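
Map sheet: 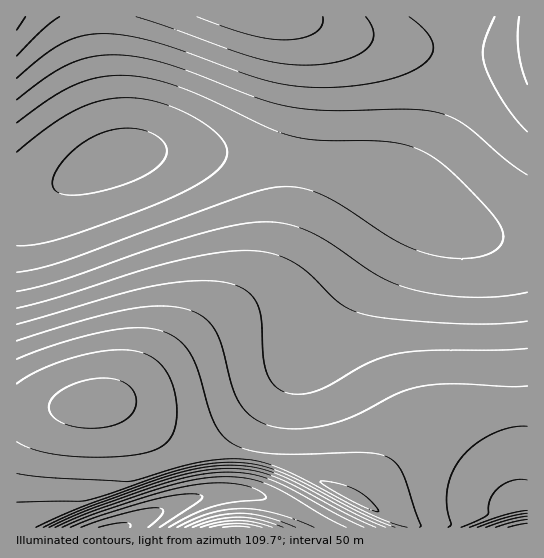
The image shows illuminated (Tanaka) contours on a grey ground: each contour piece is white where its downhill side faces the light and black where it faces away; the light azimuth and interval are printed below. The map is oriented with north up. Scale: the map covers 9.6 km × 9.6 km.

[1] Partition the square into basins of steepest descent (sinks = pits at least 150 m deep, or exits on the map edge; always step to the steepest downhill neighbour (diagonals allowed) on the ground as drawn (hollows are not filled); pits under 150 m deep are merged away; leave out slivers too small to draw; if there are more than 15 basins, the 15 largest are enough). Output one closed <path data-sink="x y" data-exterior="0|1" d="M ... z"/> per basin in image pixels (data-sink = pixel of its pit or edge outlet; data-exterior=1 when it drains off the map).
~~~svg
<path data-sink="94 403" data-exterior="0" d="M190 151l-37 0-34 5-24 9-54 30-25 6 0 326 109 1 26-13 42-16 24-6 33 0 37 12 42 23 198 0 1-289-34-2-29-8-36-18-35-24-44-16-77-14z"/><path data-sink="265 17" data-exterior="1" d="M527 16l-510 0-1 183 6 1 19-5 54-30 35-12 23-2 80 2 69 8 67 15 25 11 35 24 36 18 29 8 33 2z"/><path data-sink="238 527" data-exterior="1" d="M250 493l-33 0-24 6-23 8-45 20 203 0-41-22z"/>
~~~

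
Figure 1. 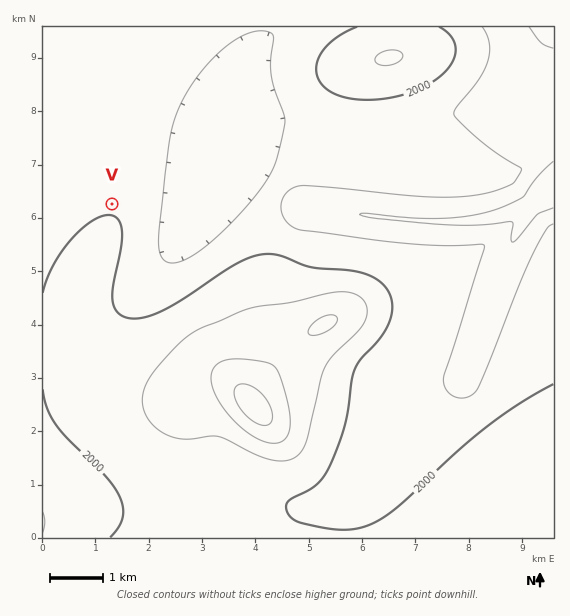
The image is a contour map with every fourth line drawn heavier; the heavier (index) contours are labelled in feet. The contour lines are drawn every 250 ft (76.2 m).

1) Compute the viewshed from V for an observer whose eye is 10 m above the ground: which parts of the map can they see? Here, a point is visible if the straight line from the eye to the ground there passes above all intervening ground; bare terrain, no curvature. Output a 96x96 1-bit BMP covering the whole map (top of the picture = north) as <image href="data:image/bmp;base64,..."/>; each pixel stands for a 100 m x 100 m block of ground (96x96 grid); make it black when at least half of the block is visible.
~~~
<image width="96" height="96" href="data:image/bmp;base64,Qk2+BAAAAAAAAD4AAAAoAAAAYAAAAGAAAAABAAEAAAAAAIAEAAATCwAAEwsAAAIAAAAAAAAA////AAAAAAAAAAAAAAAAAAAAAAAAAAAAAAAAAAAAAAAAAAAAAAAAAAAAAAAAAAAAAAAAAAAAAAAAAAAAAAAAAAAAAAAAAAAAAAAAAAAAAAAAAAAAAAAAAAAAAAAAAAAAAAAAAAAAAAAAAAAAAAAAAAAAAAAAAAAAAAAAAAAAAAAAAAAAAAAAAAAAAAAAAAAAAAAAAAAAAAAAAAAAAAAAAAAAAAAAAAAAAAAAAAAAAAAAAAAAAAAAAAAAAAAAAAAAAAAAAAAAAAAAAAAAAAAAAAAAAAAAAAAAAAAAAAAAAAAAAAAAAAAAAAAAAAAAAAAAAAAAAAAAAAAAAAAAAAAAAAAAAAAAAAAAAAAAAAAAAAAAAAAAAAAAAAAAAAAAAAAAAAAAAAAAAAAAAAAAAAAAAAAAAAAAAAAAAAAAAAAAAAAAAAAAHwAAAAAAAAAAAcAAf4AAAAAAAAAAA/wA/4AAAAAAAAAAAf8B/4AAAAAAAAAAAf/H/4AAAAAAAAAAAf///4AAAAAAAAAAAf///4AAAAAAAAAAAP///8AAAAAAAAAAAP///+AAAAAAAAAAAP////AAAAAAAAAAAH////wAAAAAAAAAAD////8AAAAAAAAAAD/////AAAAAAAAAAB/////gAAAAAAAAAA/////4AAAAAAAAAAf////8AAAAAAAAAAP////+AAAAAAEAAAH/////AAAAAAcAAAH/////gAAAAA8AAAD/////wAAAAB8AAAB/////4AAAAD8AAAA/////4AAAAB8AAAAf////8AAAAB8AAAAf////8AAAAB8AAAAP//gP8AABAA8AAAAH//gAAAAPAA8AAAAH//gAAAB/gA8AAAAD//gAAAP/gA8AAAAD//wAAAAHwA8AYAAB//4AAAAAAA8A+AAA//wAAAAAAAcA/AAA//gAAAAAAAeA/gAA//AAAAAAAAfh/gAAf/AAAAAAAAP//wAAf/AAAAAAAAH//wAAP/AAAAAAAAD//4AAP/AAAAAAAAD//4AAP/AAAA/8AAD//8AAP/gAA//+AAD//8AAP/gB////gAD//+AAP///////AAD//+AAP//////8AAD///AAP//////4AAD///gAP//////wAAD///4AP//////AAAD///8Af/////+AAAD////A//////+AAAD///////////8AAAD///////////4AAAD///////////wAAAD///////////gAAAD///////////gAAAD///////////wAAAD///////////wAAAD///////////wAAAD///////////wAAAD///////////wAAAD///////////wAAAD///////////gAAAD///////////gAAAD///////////AAAAD//////////+AAAAD//////////8AAAAD//////////4AAAAD//////////gAAAAD/////////+AAAAAD/////////wAAAAAD/////////AAAAAAD////////8AAAAAAD////////wAAAAAAA="/>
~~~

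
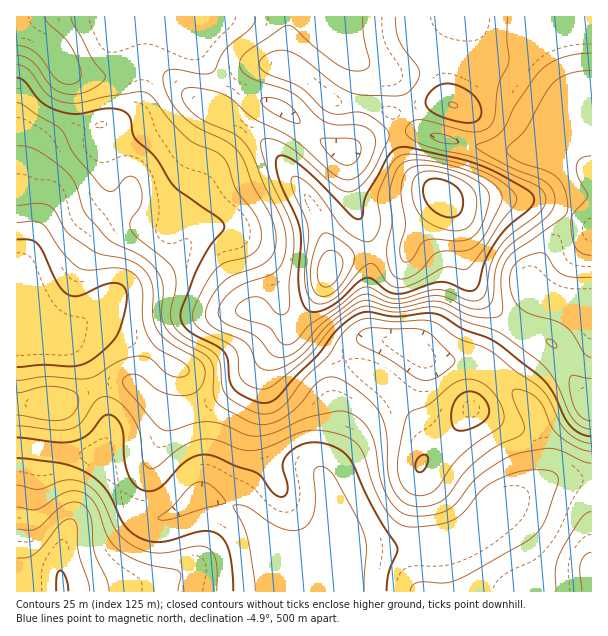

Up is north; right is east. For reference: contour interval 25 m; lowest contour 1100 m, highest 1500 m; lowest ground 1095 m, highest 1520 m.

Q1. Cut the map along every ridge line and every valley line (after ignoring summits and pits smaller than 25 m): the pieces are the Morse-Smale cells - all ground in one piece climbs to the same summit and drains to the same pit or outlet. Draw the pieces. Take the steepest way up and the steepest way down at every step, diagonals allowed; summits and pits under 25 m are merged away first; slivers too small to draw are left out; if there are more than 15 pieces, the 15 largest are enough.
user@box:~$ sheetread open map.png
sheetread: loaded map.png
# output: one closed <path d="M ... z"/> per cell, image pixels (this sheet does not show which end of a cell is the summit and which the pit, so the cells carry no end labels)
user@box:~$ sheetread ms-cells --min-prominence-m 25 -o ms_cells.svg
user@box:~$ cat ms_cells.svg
<path d="M218 110l-2 12-12 27-5 28-18 30-11 15-9 1-14-5-13-8-18-18-8-18-4-24-10-10-5-12-23 8-13 8-10 9-12 33 3 32-2 15-16 48 2 28 24 21 33 16 11 14 12 26 15-4 16 0 6 3 18 18 12 7 29-1 30-13 18-14 54-56-12-14-8-28-10-18-8-12-21-19-15-7-13 0-12 4-13 14 0-12-3-6 0-10 3-9 30-45 16-18 14-20z"/><path d="M537 16l-339 0-6 22 13 24 16 14 25 16 39 18 32 28 25 13 6 0 14-9 15-6 21-4 21 0 57 14 63 6 29-38 9-7 0-3z"/><path d="M297 328l-3 0-60 60-18 12-22 9-29 1-12-7-18-18-6-3-16 0-15 4 11 39-1 12-8 22 28 44 16 14 17 1 9-2 30-20 18 3 22 11 14 14 14 19 9 20 5 16 0 13 161 0 1-17-4-28-38 3-58-1-1-13-21-62 0-6 10-25 5-18-3-36 10-29z"/><path d="M347 361l-4 1-7 19-2 20 3 10 0 14-5 18-10 25 0 6 9 24 3 15 9 23 2 14 84-2 30-6 20-12 19-22 23-12 21-17 4-9 0-12-8-38-8-13-32-31-3 0-9 11-24 35-34 32 0-14-6-12-20-29-25-23z"/><path d="M24 446l-8 1 1 145 265-1-2-18-12-30-14-19-18-18-18-7-18-3-30 20-9 2-12 0-8-2-13-13-24-39-6-7z"/><path d="M591 16l-53 1 39 87 0 3-9 7-29 38-63-6-57-14-21 0-21 4-31 16 6 48 14 28 4 23 2 2 33-1 15-25 18-21 5-10 9 4 40-2 48 4 27 10 25 15z"/><path d="M197 16l-85 1 0 6 5 5 15 6 6 7 4 22 0 33-4 12-12 10-10 4-26 6 4 12 10 10 4 24 8 18 24 22 21 9 9-1 5-6 19-30 8-19 2-18 12-27 1-11 28 15 8-13 10-10 3-1-27-14-18-12-16-14-13-24 1-9 5-8z"/><path d="M443 196l-5 10-18 21-15 25-30 0-3 2-5 36 1 40 9 8 30 6 22 16 42 1 15 5 19-25 9-17-17-12-22-22-6-9-5-12-4-42-8-18z"/><path d="M245 127l-31 37-28 42-5 12 3 28 13-14 12-4 13 0 15 7 27 26 12 23 8 28 10 12 3 0 22-30 7-15 5-16-5-24-13-33-30-44-20-22z"/><path d="M582 480l-34 1-50 27-12 16-18 14-27 9 3 44 147 1 1-110z"/><path d="M492 198l-24 2-22 0 14 27 4 42 11 21 22 22 18 13 22-35 9 6 45 14 1-82-10-8-42-18z"/><path d="M20 28l-4 1 1 251 15-47 2-15-3-32 7-24 5-9 10-9 13-8 24-8-8-35-4-10-14-15-9-17-7-7z"/><path d="M111 16l-95 1 0 10 22 10 10 7 7 7 9 17 14 15 12 44 20-3 16-6 12-10 4-12 0-33-4-22-6-7-15-6-5-5z"/><path d="M536 336l-6 0-34 39 34 32 8 13 6 24 2 26-4 9-7 7 2 1 15-7 39 1 1-79-20-24-18-33z"/><path d="M269 103l-6 0-19 23 33 29 36 51 13 33 5 21-1 6 18-10 23-3-5-25-11-19-5-15-4-42-25-12-36-30z"/>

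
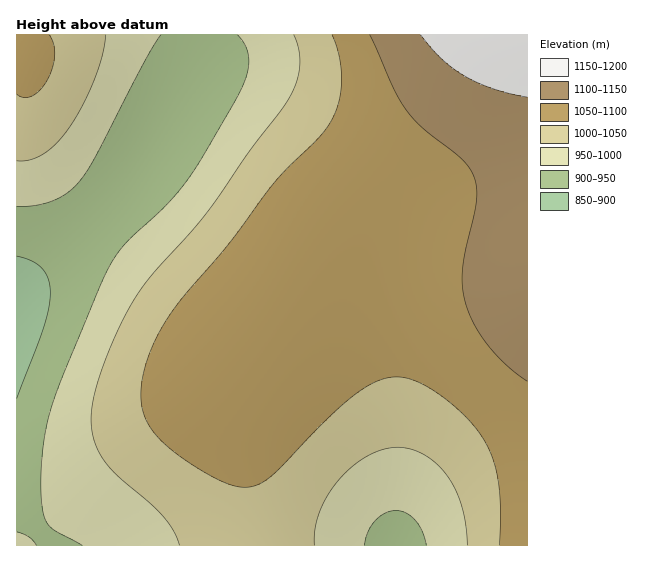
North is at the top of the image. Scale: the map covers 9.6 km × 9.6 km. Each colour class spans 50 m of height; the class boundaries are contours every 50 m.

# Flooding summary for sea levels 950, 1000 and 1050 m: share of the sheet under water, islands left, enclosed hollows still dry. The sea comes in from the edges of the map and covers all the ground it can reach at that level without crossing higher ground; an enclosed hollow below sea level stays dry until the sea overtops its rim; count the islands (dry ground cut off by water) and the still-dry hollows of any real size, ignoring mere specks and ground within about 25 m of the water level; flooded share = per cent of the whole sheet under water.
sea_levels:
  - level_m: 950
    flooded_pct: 15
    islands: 0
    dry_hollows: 0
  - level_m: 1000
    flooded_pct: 33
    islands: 0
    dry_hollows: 0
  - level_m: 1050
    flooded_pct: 54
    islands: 0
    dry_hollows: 0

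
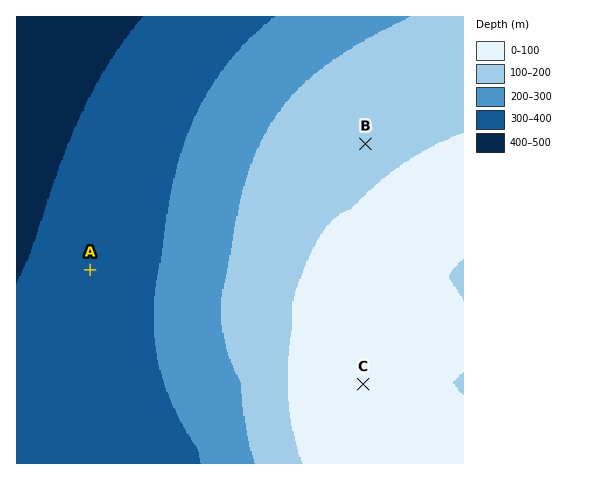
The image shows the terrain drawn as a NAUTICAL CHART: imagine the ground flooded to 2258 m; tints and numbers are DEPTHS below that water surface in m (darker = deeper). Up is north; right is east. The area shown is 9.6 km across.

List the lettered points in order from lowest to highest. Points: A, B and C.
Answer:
A B C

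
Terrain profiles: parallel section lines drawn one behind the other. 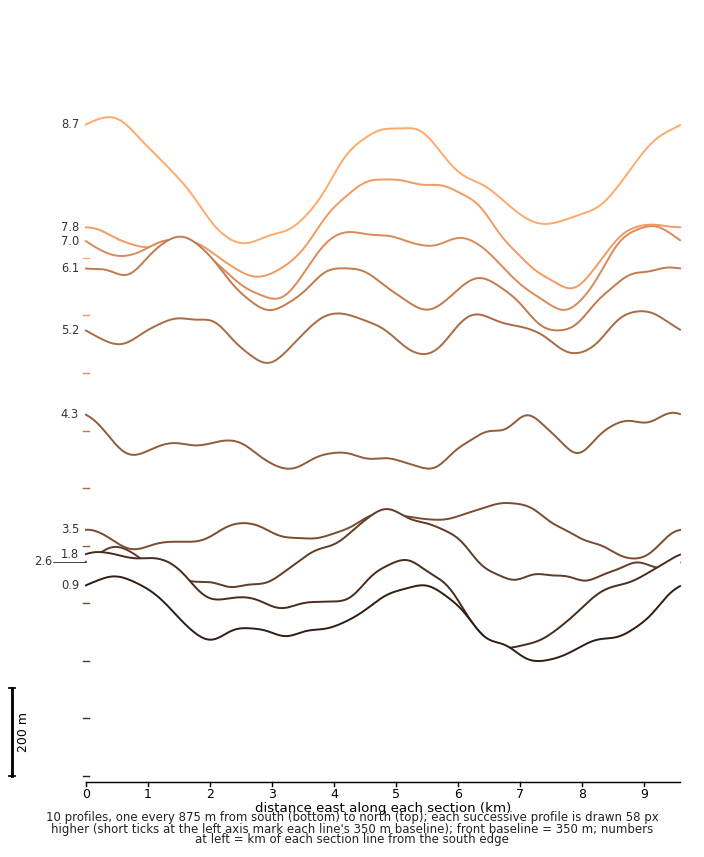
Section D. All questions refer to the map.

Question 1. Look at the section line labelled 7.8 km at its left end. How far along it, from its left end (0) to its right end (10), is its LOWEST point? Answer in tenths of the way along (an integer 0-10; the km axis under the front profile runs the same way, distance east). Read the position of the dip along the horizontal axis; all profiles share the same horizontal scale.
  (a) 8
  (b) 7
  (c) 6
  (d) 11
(a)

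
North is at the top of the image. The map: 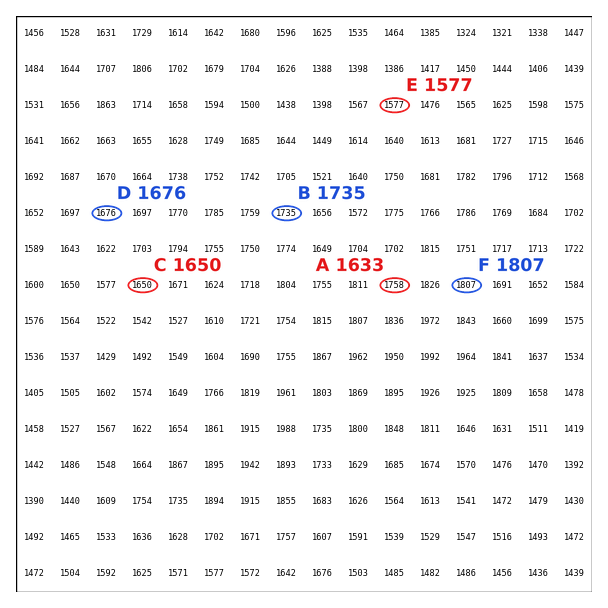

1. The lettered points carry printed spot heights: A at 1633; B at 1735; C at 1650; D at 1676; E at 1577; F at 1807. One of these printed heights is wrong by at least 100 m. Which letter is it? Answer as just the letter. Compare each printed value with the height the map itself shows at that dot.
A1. A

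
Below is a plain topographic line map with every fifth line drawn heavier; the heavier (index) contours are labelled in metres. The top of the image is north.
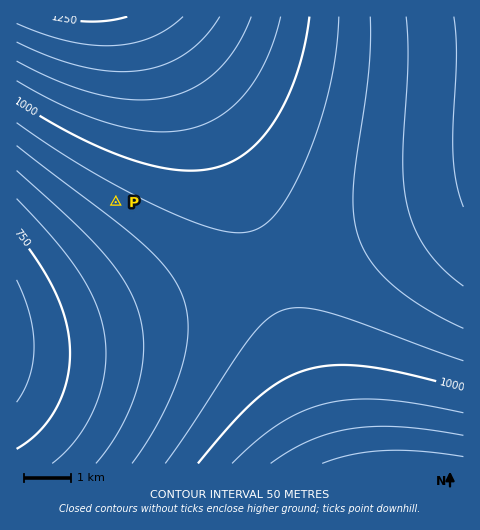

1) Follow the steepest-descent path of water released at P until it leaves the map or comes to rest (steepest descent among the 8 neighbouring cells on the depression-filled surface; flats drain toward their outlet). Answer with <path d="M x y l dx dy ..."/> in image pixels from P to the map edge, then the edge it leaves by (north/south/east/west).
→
<path d="M116 202l-91 91-8 0"/>
exit: west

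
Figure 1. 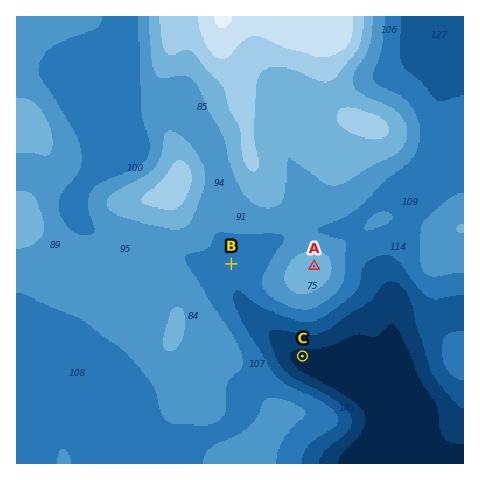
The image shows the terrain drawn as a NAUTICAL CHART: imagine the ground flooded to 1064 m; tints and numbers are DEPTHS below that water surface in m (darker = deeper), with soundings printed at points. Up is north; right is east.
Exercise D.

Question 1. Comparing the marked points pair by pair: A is above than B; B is above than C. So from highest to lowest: A B C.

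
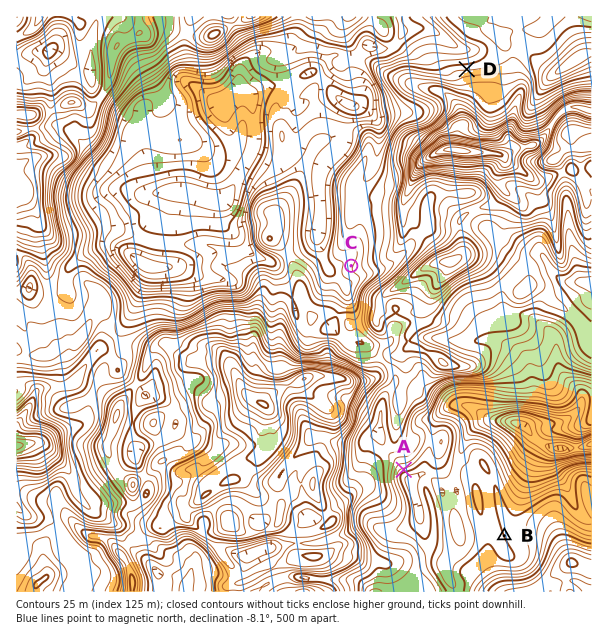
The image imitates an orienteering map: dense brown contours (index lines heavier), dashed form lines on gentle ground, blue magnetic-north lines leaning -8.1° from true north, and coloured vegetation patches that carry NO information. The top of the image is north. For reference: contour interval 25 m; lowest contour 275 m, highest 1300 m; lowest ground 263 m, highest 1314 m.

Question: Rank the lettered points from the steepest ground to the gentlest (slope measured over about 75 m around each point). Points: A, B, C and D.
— A D C B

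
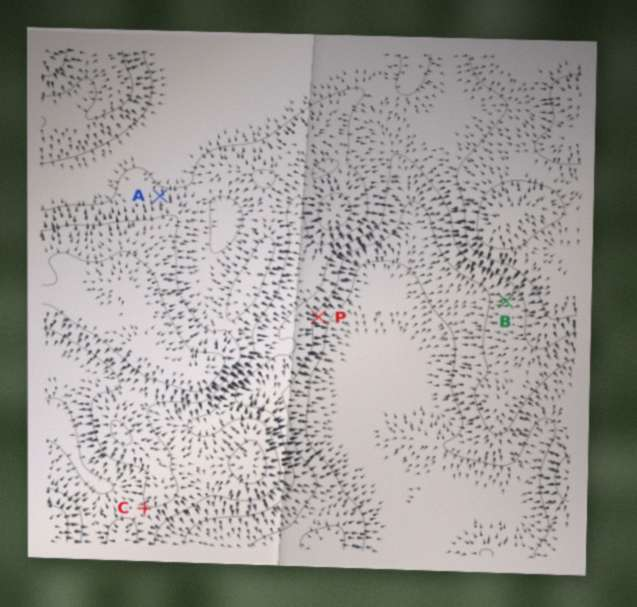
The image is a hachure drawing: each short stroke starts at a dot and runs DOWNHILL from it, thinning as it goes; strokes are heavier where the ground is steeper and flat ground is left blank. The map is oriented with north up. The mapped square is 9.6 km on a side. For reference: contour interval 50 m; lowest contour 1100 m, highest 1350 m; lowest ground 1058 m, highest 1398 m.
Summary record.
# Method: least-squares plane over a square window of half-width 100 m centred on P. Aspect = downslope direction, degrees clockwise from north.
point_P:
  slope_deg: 11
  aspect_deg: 114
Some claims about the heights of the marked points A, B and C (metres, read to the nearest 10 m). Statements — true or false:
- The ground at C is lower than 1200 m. false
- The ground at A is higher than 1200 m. true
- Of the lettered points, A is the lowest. false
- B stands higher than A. false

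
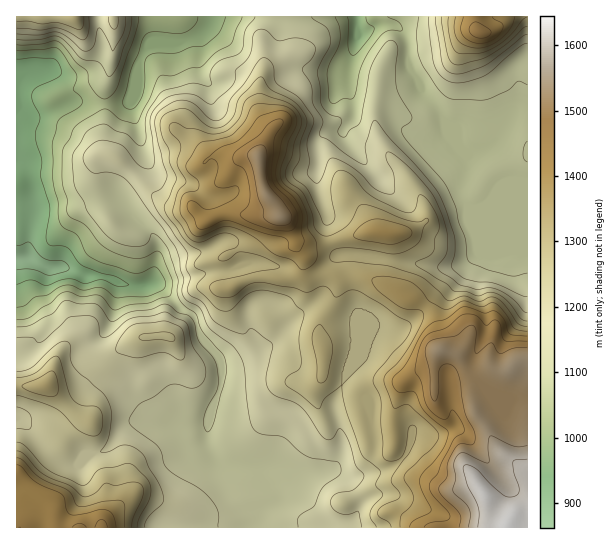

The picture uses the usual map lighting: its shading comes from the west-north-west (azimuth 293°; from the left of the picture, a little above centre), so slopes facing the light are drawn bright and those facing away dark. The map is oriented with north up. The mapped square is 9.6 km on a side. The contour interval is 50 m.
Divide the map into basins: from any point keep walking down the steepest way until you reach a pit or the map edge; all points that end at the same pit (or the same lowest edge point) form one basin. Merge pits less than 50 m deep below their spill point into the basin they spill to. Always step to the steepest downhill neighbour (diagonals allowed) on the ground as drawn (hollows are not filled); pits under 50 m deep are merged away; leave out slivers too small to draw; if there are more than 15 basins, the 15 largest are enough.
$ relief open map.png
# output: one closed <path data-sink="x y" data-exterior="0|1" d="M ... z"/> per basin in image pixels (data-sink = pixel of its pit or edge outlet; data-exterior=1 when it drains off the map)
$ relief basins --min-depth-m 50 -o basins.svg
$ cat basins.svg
<path data-sink="17 258" data-exterior="1" d="M113 16l-97 1 0 510 511 1 1-166-6-1-13 10-11 0-5-3-8 5-12 12 0 3 0-9-6-8-6-12-7-6-14-3 0-13-7-23-14-13-14-4-21-15 0-15 4-16 0-17-2-2-20 0-39 12-18 1-11-4-9-16-7-8-7-2-22 1-28-3-15 7-5 0-14-13-17 0-19-11-29-29-9-8-10-4-4-8 2-28-1-25 7-25 4-32z"/><path data-sink="357 17" data-exterior="1" d="M527 16l-252 0-2 11-10 12 1 30-4 12 0 29 3 8 9 12-13 24 0 9 2 20 6 12 9 11 4 11 9 8 7 14 13 6 18-1 39-12 20 0 2 2 0 17-4 16 0 15 21 15 14 4 14 13 7 23 0 13 17 5 16 24 1 5 19-16 5 3 11 0 8-7 11-3z"/><path data-sink="211 17" data-exterior="1" d="M274 16l-160 0 1 21-3 24-8 33 0 57 22 16 35 33 13 7 17 0 14 13 5 0 15-7 54 3-3-10-13-19-4-24 0-9 13-24-9-12-3-8 0-29 4-12-1-30 10-12z"/>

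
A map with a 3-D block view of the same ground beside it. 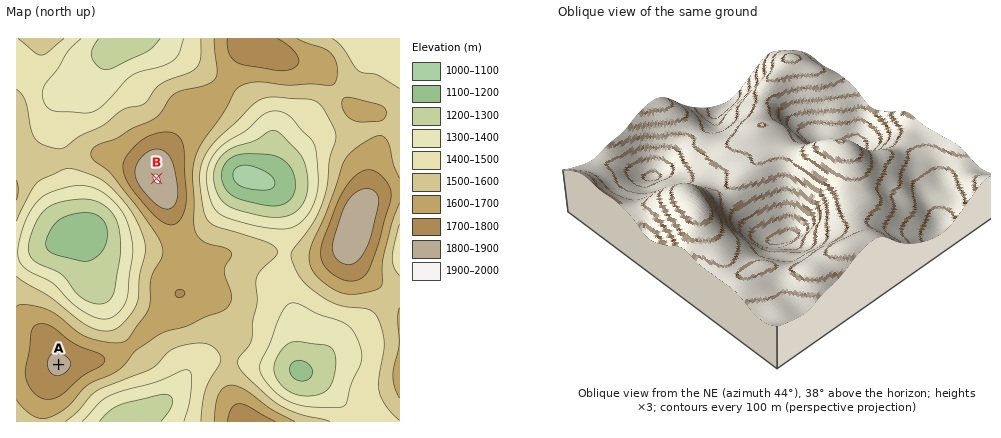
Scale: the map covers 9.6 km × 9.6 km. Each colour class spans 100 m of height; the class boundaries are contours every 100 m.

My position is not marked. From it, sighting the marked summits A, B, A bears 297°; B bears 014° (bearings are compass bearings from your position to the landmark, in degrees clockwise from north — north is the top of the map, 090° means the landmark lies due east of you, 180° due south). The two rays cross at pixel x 104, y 388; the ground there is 1490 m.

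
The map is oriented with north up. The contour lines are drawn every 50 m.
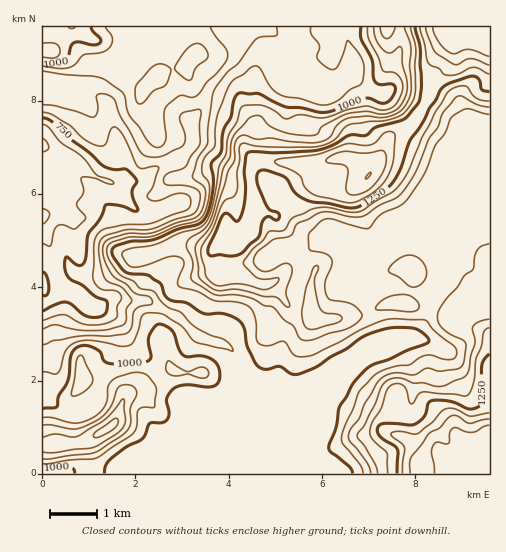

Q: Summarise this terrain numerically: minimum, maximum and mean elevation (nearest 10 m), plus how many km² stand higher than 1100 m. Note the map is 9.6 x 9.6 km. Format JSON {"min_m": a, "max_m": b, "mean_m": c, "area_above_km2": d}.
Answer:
{"min_m": 640, "max_m": 1430, "mean_m": 1040, "area_above_km2": 28.4}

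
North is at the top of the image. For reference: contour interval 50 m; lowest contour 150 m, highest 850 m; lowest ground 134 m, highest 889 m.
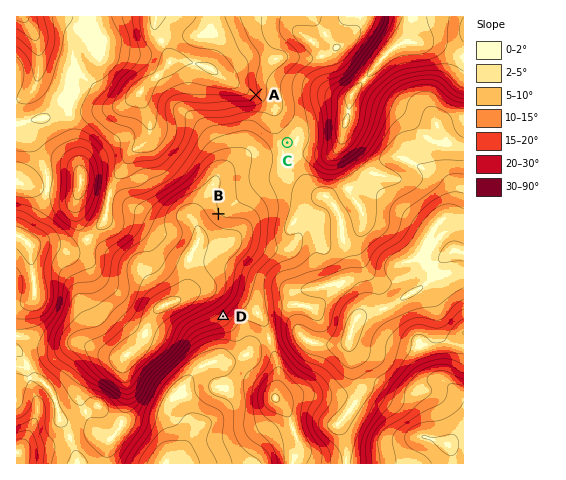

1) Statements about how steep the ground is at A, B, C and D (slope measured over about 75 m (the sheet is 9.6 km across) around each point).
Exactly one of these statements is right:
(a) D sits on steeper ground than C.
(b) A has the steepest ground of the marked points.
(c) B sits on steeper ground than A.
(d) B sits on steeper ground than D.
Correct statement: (a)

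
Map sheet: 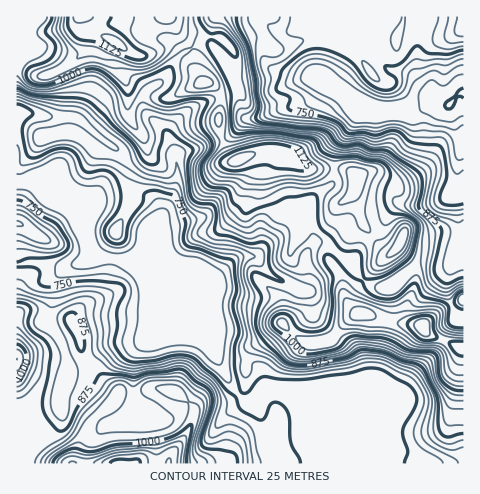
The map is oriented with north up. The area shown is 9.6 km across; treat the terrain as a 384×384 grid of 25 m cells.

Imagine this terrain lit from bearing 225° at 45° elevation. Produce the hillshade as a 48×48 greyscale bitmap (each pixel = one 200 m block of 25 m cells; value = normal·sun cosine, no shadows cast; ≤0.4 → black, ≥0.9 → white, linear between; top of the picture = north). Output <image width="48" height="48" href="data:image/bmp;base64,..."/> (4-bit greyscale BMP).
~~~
<image width="48" height="48" href="data:image/bmp;base64,Qk32BAAAAAAAAHYAAAAoAAAAMAAAADAAAAABAAQAAAAAAIAEAAATCwAAEwsAABAAAAAAAAAAAAAAABEREQAiIiIAMzMzAERERABVVVUAZmZmAHd3dwCIiIgAmZmZAKqqqgC7u7sAzMzMAN3d3QDu7u4A////AKqpdURURERndURHdlaJmJmZmZmZmaq8y5mYdlVlRENWZTNXdlaJmZmZmZmZmqvNy6qZd3d3ZVRWZUNXdlaJmZmZmZmZmrzdu6qYiJmYiId3d2RXdleJmZmZmZmZmrvMu5mHeamZmZmZmYVGdmeZmZmZmZmZmqvMu5mHiqmamZmqqpZFd4mZmZmZmZmZmavMu6mImqmamZqru5UzZ5mZmZmZmZmZmave3KmImqmZmIq7qFMiSKmZmZmZmZmZmb3/7ZiIiaqpdWiHZDEBWrmaqqqpmZmZqs//7Xd3iaqYQjQzMxEDnLmrzdy7u6qqze//3FZniaqFMjMjMhE3vKq9/+3MzLvN7//+3DRXirlkNFVVUyR5vLzf/+3My6zv//7+3CNGirhlVniIdmiavM3v/ty7qb3v//7uyiNGm6dmZ4mZmZmau83v7JeJmt7u7v64U0Rou5dmd4mZmZmZvN7uyFV5vN3c3cpTI1aJuoZnd4mZmZmavd3LhVebzMupmYUzWFZ4mHd3eImZmZmazcuoZWiry5dVZ2QzakRWd3d3eIiZmZmavMu5ZmisyVM0Z2Qze0VWd2Zmd3iZmZmavN25d5rNtlVniHQzZ2d3d2ZmZnmZmZmaveyYm8vdp3mqqXU1ZYiIh3d3d4mZmZmbzcmL3bvcl5vLqoVWh5mamYiIiZmZmaq83bmt25vKiazLmYZniLvLqYmaupmZq83u3czMypu5mry6qGZniM3KhWityomZrN7t3dzMy6qqu7upp0VniMuGRGm9uHiZrM3M3dvNy6q8y6qZlzRXeJZDNXq7l3mZrMu83cvMyprMuqmIhRE1Z0M0V5mqmYmavNzN7bq7upq8uqiIYgAjVjNGeJmqqpmazu7e3Lq6qZq7uph3ZDI0ZkVomaqrupmr3v7u3Lu6qqu6qph3iFRGeHeJmru7y6rM3e7u3cy7vMy6q5h4l1RXiZmZq8y8zMzcvO7u3cy7vMuqu5d4dTRXiKqqq8zMzM3bm93d3Luru7l4mXVUITRWZ7u6vN3Lu924i8urqpmqqXU0VCEQATVVZsy7zdyprO2Xm8u6hneIhkIiEAABI0VmZsy7vMqJzvyIrN7shERDIAAAAAAkRFZmZ8uZmZis79lovd7sdDEAAAAAASJEQ1ZlaLmImJre7qZ6zMzKU0MAAAERE0VmVXdmeKq7u73t3Ii9zMu4RHY0RVRERYiIiJh3iN7u3N3czJrdy8y5Z4Q1d3dlaJq7upiJmf/u3My83Kq6u8zKeGEmd2Vmir3tuYiaqf/su7u97Jmqq8ynV1E2dlaJq97bl4mqqe3Lqrve66u7u7l0WFFHd3irze2od5q7qrmIm7zdzNyqu6hliTFZmJq83dp4mau7uqiImrvM3cqYmpdnqBKKmZvN3KiKqavMu5mrzMzN2nd4iZh6pQSZiKu7uoiqqZu8u5q87tu7hmeJqoiJYBaHeJmZmZmqmZq7vJq83bqYd4maqXdmMUd4iJmZmZqpmZmqu5mbzbqYiJmrqGVEM1eJmImZmZmZmZmqqw=="/>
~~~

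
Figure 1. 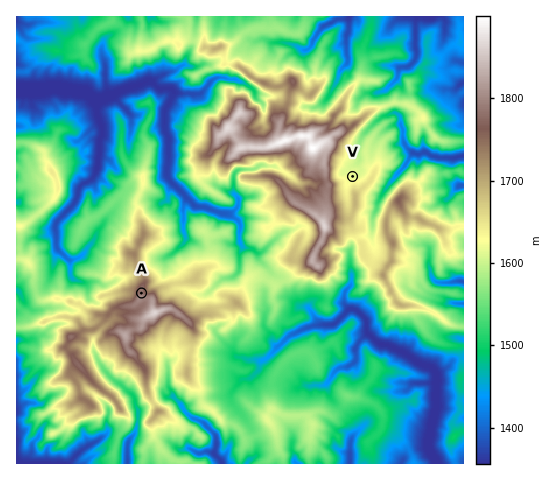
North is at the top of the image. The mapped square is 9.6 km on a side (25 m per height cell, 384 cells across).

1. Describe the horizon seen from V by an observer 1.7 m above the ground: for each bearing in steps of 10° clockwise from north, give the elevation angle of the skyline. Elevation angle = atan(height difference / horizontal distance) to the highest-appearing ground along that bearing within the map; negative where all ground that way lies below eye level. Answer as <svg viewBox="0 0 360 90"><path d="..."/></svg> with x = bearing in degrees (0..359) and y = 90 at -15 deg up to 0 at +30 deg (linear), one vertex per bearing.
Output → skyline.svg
<svg viewBox="0 0 360 90"><path d="M0 46l10 6 10 6 10 3 10 0 10-1 10-2 10-3 10-2 10-2 10-1 10-3 10-1 10 0 10 0 10-1 10-2 10-3 10 2 10 6 10-3 10-8 10-3 10-3 10-4 10-4 10 3 10-2 10-1 10 1 10 2 10 2 10 1 10 2 10 4 10 5"/></svg>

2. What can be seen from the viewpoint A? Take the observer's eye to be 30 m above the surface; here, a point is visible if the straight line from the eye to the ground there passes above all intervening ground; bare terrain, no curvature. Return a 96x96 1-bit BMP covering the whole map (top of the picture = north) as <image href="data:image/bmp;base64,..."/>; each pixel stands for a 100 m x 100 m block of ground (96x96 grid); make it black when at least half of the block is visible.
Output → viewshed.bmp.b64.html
<image width="96" height="96" href="data:image/bmp;base64,Qk2+BAAAAAAAAD4AAAAoAAAAYAAAAGAAAAABAAEAAAAAAIAEAAATCwAAEwsAAAIAAAAAAAAA////AAAAAAAAAAAAAAAAAAAAAAAAAAAAAAAAAAAAAAAAAAAAAAAAAAAAAAAAAAAAAAAAAAAAAAAAAAAAAAAAAAAAAAAAAAAAAAAAAAAAAAAAAAAAAAAAAAAAAAAAAAAAAAAAAAAAAAAAAAAAAAAAAAAAAAAAAAAAAAAAAAAAAAAAAAAAAAAAAAAAAAIAAAAAAAAAAAAAAAIAAAAAAAAAAAAAAAYAAAAAAAAAAAAAAAYAAAAAAAAAAAAAAAYAAAAAAAAAAAAAAAcAAAAAAAAAAAAAAAcAAAAAAAAAAAAAAAcAAAAAAAAAAAAAAA8AAAAAAAAAAAAYAA8AAgAAAAAAAAAYAB8ABgAAAAAAAAAYADcADgAAAAAAAAAYAPsADgAAAAAAAAQQA/oAHgCAAAAAAMgAB/gAEAAAAAAAAfgAB/AADwAAAAAAATgAA8AAHgGAAAAAABwAB4AAHx+AAAAAAAAADwAAAs8AAAAAAAAAJhiCBAAAAAAAAAABhjDjfADwAABAAAABjOBxcNB8AHKAAAAD4MAAA4w9gP8AAAAD4AAAH4/cAP8AAAAPwAAA3j/8D/4AAAAfgAAI/j/8P/8AAHDPgAAM/mf//z+DAOBvAAAefGHf/w+H7eA/AAAef/7X/wH//4A+AAAeZ+/j/wD//8AOAAA+Y8/h/wxx/4AAAAA+Ycfh/+Bj/4AAAAA/QM3w/8Bn/wAAAAB/yGHw/+AH7wAAAABf3ED//+AH9wAAAADfngw//+AP84AAAADPDwA//+A9+cAAAAD+DwAfD/x8+cAAAAD+D4AeD/x+ecAAAAD+B8ABz4h+/cAAAAB+A8AABgA7/8AAAAAeAeAABAA/58AAAAAPAeAAAAB/3wAAAAAHgSAAAAD//gAAAAADwQAAAAT/+AAAAAAB4AAAAfxH4AAAAAAA4AAAA/Dv4AAAAAAAYAAAB8D/wAAAAABAcAAAD4D/wAAAAAAg8AAAD53/gAAAAAAh+AAAH/3/AAAAAAAD/gAAB/wAA2AAAACB/gAAH/6AA8AAAAAB/gAAH//AD8AAAAAD/AAAF//6H0AAAAAD3gIAH////yAAAAADxAIAHD///yAAAACAwAIAAD4B/gAAAAAAwAIAGD4APgAAAAAA/AIAMH4ACAAAAAAAfgIAMG4AAAAAAAAAEgIANsAAAAAAAAAACAYAC4AAAAAAAAAABgQABgAAAAAAAAAAEAAAAAAAAAAAAAAAAAAAAAAAAAAAAAAAAAAAAAAAAAAAAAAAAAAAAAAAAAAAAAAABAAAAAAAAAAAAAAADkAAPAAAAAAAAAAAH/AAPwAAAAAAAAAAP/4AfwAAAAAAAAAB//+AH8AAAAAAAAAH//fAAPgAAAAAAAAf//fx4DwAAAAAAAB//zn/8vgAAAAAAAA//3////gAAAAAAADf5/9///gAAAAAAAD4P/wD/ogAAAAAAADAAfgB7gAAAAAAAAAAQPAAAAAAAAAAAAAAgPAAAAAAAAAAAAAAAHgAAAAAAAAAAAAAABwAAAAAAAAAAAAAAAAAAAAAAAAAAAA="/>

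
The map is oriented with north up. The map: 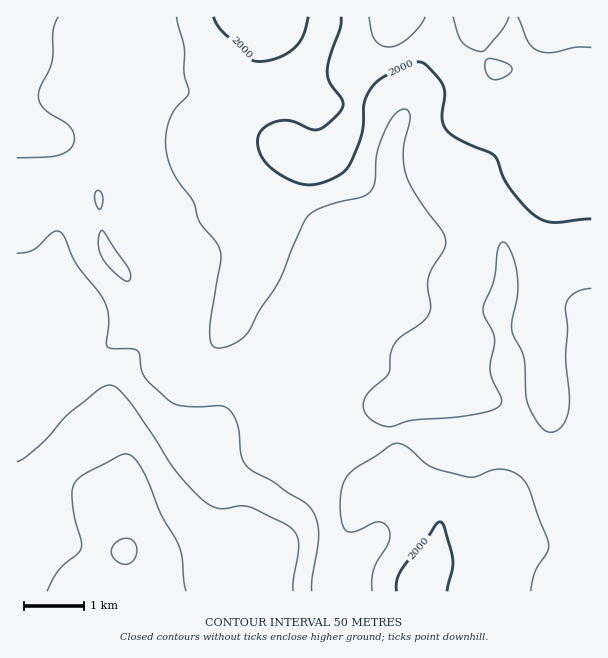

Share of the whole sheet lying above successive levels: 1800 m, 96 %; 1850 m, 89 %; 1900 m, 80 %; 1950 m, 43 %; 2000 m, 13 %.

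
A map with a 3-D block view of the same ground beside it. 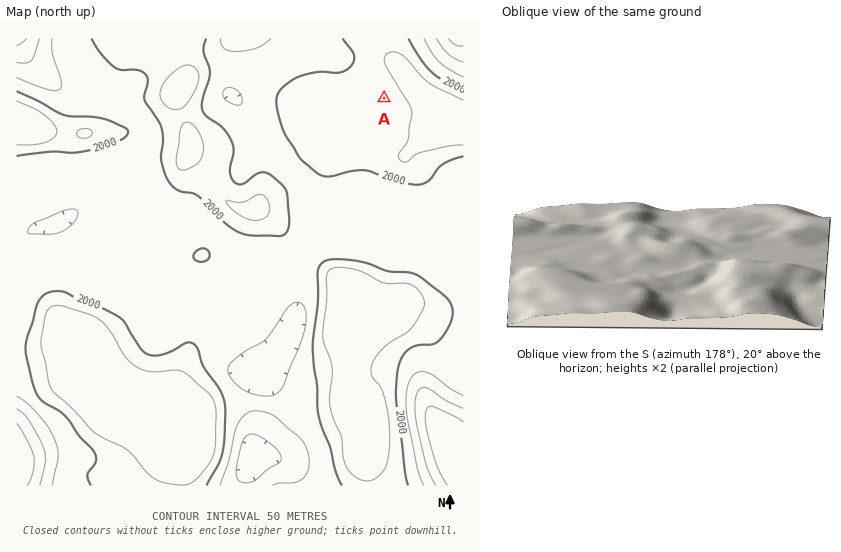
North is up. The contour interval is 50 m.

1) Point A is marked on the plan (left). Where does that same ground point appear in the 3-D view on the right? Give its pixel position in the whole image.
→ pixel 773 221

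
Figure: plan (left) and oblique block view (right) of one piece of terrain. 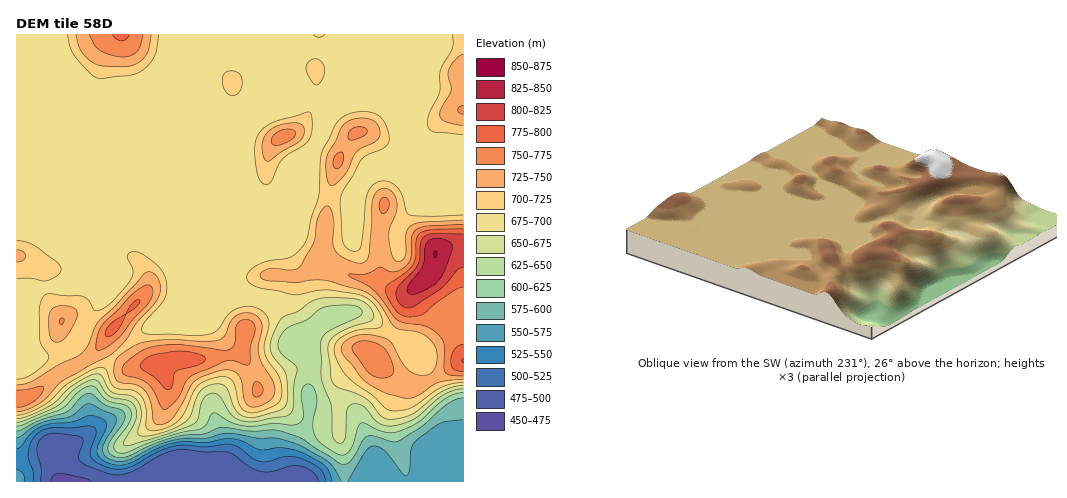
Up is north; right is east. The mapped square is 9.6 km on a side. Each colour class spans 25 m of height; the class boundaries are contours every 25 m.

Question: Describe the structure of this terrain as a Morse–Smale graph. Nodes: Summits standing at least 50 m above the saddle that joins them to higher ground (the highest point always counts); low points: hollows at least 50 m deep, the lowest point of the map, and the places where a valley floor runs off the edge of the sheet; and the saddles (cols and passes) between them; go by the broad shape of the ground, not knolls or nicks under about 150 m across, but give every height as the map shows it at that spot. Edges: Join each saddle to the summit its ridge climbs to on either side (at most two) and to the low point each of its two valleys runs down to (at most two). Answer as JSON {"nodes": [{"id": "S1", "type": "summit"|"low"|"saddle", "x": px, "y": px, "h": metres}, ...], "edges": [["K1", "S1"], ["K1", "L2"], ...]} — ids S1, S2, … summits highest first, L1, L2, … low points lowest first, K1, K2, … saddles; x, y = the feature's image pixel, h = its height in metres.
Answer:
{"nodes": [
{"id": "S1", "type": "summit", "x": 435, "y": 254, "h": 851},
{"id": "S2", "type": "summit", "x": 186, "y": 359, "h": 786},
{"id": "S3", "type": "summit", "x": 113, "y": 329, "h": 783},
{"id": "S4", "type": "summit", "x": 122, "y": 35, "h": 780},
{"id": "S5", "type": "summit", "x": 284, "y": 136, "h": 763},
{"id": "S6", "type": "summit", "x": 462, "y": 110, "h": 752},
{"id": "L1", "type": "low", "x": 62, "y": 481, "h": 469},
{"id": "K1", "type": "saddle", "x": 117, "y": 354, "h": 723},
{"id": "K2", "type": "saddle", "x": 413, "y": 144, "h": 685},
{"id": "K3", "type": "saddle", "x": 318, "y": 143, "h": 685},
{"id": "K4", "type": "saddle", "x": 252, "y": 35, "h": 683},
{"id": "K5", "type": "saddle", "x": 257, "y": 298, "h": 683}],
"edges": [["K1", "S2"], ["K1", "S3"], ["K1", "L1"], ["K2", "S1"], ["K2", "S6"], ["K2", "L1"], ["K3", "S1"], ["K3", "S5"], ["K3", "L1"], ["K4", "S4"], ["K4", "S5"], ["K4", "L1"], ["K5", "S1"], ["K5", "S2"], ["K5", "L1"]]}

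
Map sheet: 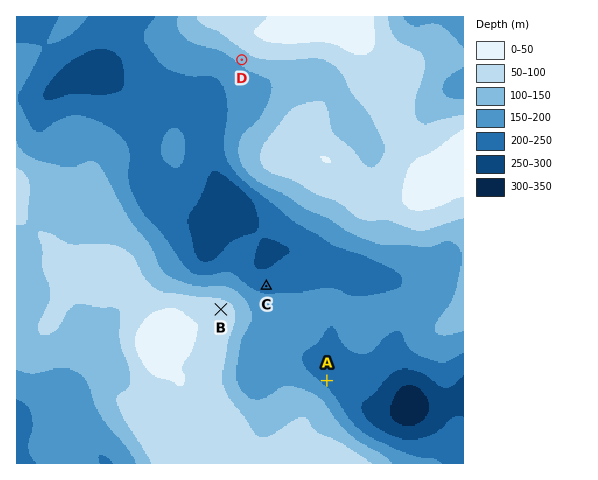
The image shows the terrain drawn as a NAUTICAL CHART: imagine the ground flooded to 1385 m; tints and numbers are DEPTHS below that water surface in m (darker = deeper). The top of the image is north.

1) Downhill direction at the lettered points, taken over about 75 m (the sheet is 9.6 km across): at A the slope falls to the NE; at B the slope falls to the NE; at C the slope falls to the N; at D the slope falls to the SW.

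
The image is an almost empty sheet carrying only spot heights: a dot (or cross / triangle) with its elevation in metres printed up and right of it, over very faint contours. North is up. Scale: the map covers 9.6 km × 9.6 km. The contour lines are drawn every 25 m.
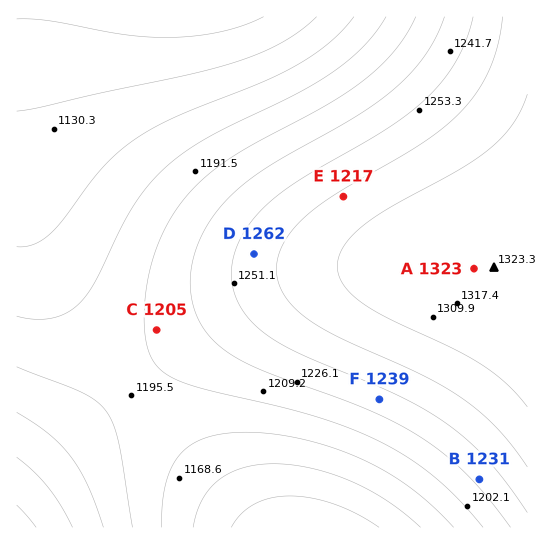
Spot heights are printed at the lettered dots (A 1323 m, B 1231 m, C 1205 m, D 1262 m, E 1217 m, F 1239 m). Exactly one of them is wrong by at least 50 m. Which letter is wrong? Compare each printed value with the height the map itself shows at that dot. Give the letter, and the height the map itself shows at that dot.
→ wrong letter E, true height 1280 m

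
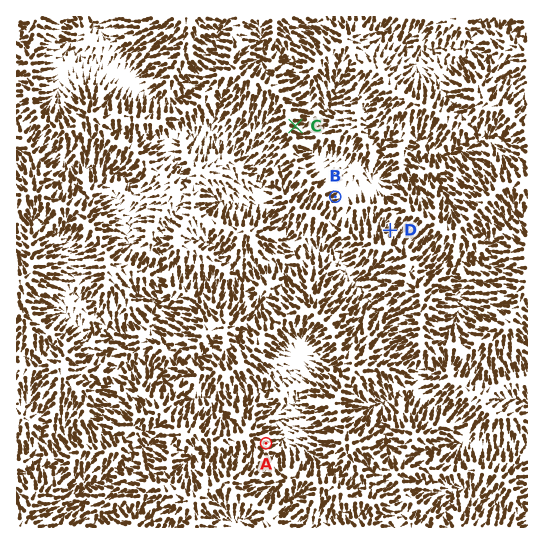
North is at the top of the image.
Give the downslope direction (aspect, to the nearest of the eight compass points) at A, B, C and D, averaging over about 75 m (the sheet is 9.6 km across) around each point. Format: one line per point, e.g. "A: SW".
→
A: E
B: NE
C: E
D: N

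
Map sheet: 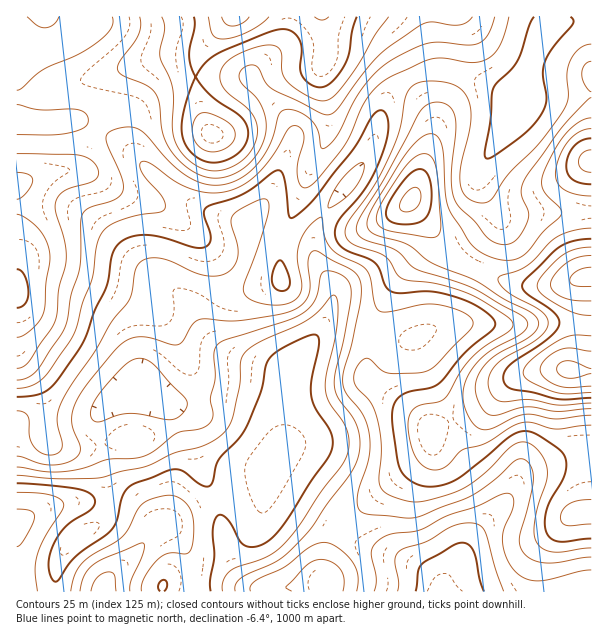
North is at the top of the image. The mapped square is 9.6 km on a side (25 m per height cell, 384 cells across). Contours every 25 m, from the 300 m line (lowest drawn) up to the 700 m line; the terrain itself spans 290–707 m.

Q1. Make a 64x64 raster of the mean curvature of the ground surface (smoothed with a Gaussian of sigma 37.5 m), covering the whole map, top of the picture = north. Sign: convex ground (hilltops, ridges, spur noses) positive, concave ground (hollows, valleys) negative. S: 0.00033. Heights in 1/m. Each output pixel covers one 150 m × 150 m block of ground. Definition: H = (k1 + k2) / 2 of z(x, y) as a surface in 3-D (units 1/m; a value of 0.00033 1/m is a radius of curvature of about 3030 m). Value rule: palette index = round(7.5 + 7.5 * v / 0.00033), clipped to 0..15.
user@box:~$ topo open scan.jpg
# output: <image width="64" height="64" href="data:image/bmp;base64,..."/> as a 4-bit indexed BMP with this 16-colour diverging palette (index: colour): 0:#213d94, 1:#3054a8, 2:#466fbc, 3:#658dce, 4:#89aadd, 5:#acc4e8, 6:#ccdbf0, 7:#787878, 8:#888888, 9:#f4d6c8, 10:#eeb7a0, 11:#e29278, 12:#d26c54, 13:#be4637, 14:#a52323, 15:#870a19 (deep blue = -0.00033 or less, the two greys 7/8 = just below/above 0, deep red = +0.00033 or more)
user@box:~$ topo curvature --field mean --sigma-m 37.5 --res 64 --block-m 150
<image width="64" height="64" href="data:image/bmp;base64,Qk12CAAAAAAAAHYAAAAoAAAAQAAAAEAAAAABAAQAAAAAAAAIAAATCwAAEwsAABAAAAAAAAAAlD0hAKhUMAC8b0YAzo1lAN2qiQDoxKwA8NvMAHh4eACIiIgAyNb0AKC37gB4kuIAVGzSADdGvgAjI6UAGQqHADSM/YMBN6z/+3RXvv///qmt7bh4mrmGZ4h2Z4h3ZVVmNY38cgAkac/7dFebzO/tqr3+uYiZmGVWd3ZomIdlVEQ1nfxzEBEkjet0Roh2eJqqze25h4d2VFZmVWiZiHZUMzWN/qZCIRJZynRXh1MzV5vMuodmZURFVVVFaKqZiHVDNHv/6odkMjeZZGiYYyEkerqHVVZURFZmVDRpq6qrqGVEWd/+y6hjNXdVerp1MiNoqXVVZmVWeHZDNGm6ms3bmFRGrv/u24U0VUWLyoZUM0eZh3eIdmiYdUM0aJmJzv26VDR6zd3chTRERYu6hmVERoq6mZh3ial1REVndmjO/btUM0Z3m8uFRERFiql2ZmRFerupiHeKqXVVVVVEV77tu0MhIzNYqoVWVUWJmHd3ZURpu6iIiImph2dmQzI2rdyqMhEREjeZdWdlV5mXd3d2VFeaqZmZmZqZiIZTIjWbuplDMiMzV4dVZ2Zoqod3d3dlVomZmrqYmquql2QzNGiZh2ZmZmZ3ZUVmVWmph3d3d2VVZ4maupiavLuodkMzV4iHeby7qZhlVnZDWJh2Z3d3dlVVZ4mpmJvMuqmGQyNXiIeL7/7bqYial1NHdlVmd3d3ZURFeJmIq8uZmZZBE1iIiIv//8upq97bhlZmVVZ3d3dlQzRniImsuoeKlzADaId3ed/8mHit//25iIh2VWd3d2VDNFeIiby5doq4MAN4dmZovchlV5ze3Lqru6hlZnd3ZUM0Z4iJvLhmi8pRA3hkREarp0M1eaqZiavd2oZWd3dlQzRomZrNuGV73IMTZ1MiJIqnQjRnd2ZnibzLhlZ3d2VURXiZm8yoZnrdpSNXYxATaahTNFZmVVZnmqmGZmd2ZmZ4iZmby5dmic3IRGiGMkRXmGQ0VWZmZmeIiIdmZ3Zmebu6mJqpdniavNp2erqGmGeIhlRFZmZneIiZmHZndlV779qIiIZWebu83Kmt/+zsl3iHZVVWZniZqZmYdmd2VGr/6nd3VEV6zd3u3N////64Z4h2VVVWeKqpiIdmZmZUWN/qdmZUNGi97v7u///+/bhmeIhlREZ5qph2ZlVVZkM2vtllZlRERove7u7//9rLqHZ3iHZERomphlVVVERVQzWcyWZmZlREaKvLvN79lqqYh3d4h2VniZh1VWZUREQyJIzKdmd2ZURFZmZnirp0qpmZh3d3d3iZl2Vmd3ZUMyITfNuGZ3dmVDIhEAAmh1Oqq7qXZneImqmHZniZiHZUIQJr24ZmZmZTIAAAAAJFQ6u7uoZVZ4maqYd4mqqZmYdSAVrLhlVVVUIQAAAAAUREy7uYdlVmeJmYdniaqqq83JQAOLuXZUQzIQAkVUNGd2bMuXZmZmd3iIdmeJmZqs//1hAmmqmGQyIiJHrdzMzbqMuoZneHd3d3dmZ3iIia3//WEANpu6hkNFV5z//////buph3iIh3dmZmZ3d3Znnf/pMAAUesyodnms3//t7///2qmYiZh3ZmZVVniHdlWM/pQAASNHmrqqze/+2oeKzv/5qqqZh2ZVVVVWiJmGVXvsYAJWVDRXmrze7tuFM0ac7/mqqpmHZVVVVWeKqpdUa9tQBauXQzRoq8y6l1MiNYq8yaqpiHdlVVVmeKu6l1Rq7FAX3+uFQ1eaqpdkMzNGeJmYmqmHd2ZWZniau7qGRGrdcRff/9uHZ4mql1QzRWd3ZmiZmHd2Zmd3iau6l2VEWN2TFa3//+ypmaqYZURFZmVUR4iHZmZ3eIiaupdkQzNGvbUSab3//+y6mIh2VVVVRDRHh3ZVVniJmaqoZDMzMiSM2DATWM///9p1RWZnZlVENEiHZUVXiaqaqXUyNEQyEmvsYAATjf//+2ISRniIdmZVSZh2ZniaqpmGQiNnd1MQOe+TAAA43//8YQE2iamZmYd7qpiJqrupdkMiR5qpdRAo79YQAAWd//1yATV5qqq7u6u7urzMy5ZDISSL3cunMBbf+kAAAnz//oMRNWeJmazf+ru7zMy5ZCIjWL7t3MlQBL/9hAABWt/9lSI0Vnd4nP/4iZmaqodTM0WL7/7e7HIBfP+3MABIze2nQ0RVVVaL//ZmZmd3dlRFV53//u/9pRAo39piACeszLllRVVURGrv9VVVVWZmZmZnnf/+//63IASd64QAJZq7uoZVVlQzSM7VVVVVZ3iIdmaM7+7v7bgwAnzbhBAliqq6l1VmZUI1m7ZmZVZniIh2VXrezMzLljADe7p0ISWKq7uoZWZ2UyR5p3d3ZmZ3h2VEacy5mZhkISabuWQiNoqru6lmZ3dkM1eYiZiHZmd2VURpu5dmZUM0acy4ZCJGiqu7qGZmd2UzR4eJqpmHd3ZlRGm6hkRDRWis7bl0IjaJmZmXZWZ3dkRol3iaqpmYh3Zlebp1MiNXm83uyoYyNGZ3ZmZVVnd2VovWd4iZmqqZmHd5unQhE2irze7bqFMzRERERWZmZ3Zmnfd3d3eImqqpiIm6hSESRomrzdy5dlRDMjNGd3Zndmad93dmZmd4mZmYiaunQhEjVnmry7qYdmVDRWiZhmZ3Znvnd3dmZmd4iZiIm7qGQiI0aJqqmZmZh2ZnirqWVmdlabd4h3ZmZmZ3iHd5vMuGQzRomZiIiJmYiImru5dVZmVnh3iId3ZlVVZ3ZVad/9qGVXiZmHd4mZiImru6l1VmZlZneIiHdmVEVndkNHz//bl3eaqYd3iJiImruqqXVVZmVV"/>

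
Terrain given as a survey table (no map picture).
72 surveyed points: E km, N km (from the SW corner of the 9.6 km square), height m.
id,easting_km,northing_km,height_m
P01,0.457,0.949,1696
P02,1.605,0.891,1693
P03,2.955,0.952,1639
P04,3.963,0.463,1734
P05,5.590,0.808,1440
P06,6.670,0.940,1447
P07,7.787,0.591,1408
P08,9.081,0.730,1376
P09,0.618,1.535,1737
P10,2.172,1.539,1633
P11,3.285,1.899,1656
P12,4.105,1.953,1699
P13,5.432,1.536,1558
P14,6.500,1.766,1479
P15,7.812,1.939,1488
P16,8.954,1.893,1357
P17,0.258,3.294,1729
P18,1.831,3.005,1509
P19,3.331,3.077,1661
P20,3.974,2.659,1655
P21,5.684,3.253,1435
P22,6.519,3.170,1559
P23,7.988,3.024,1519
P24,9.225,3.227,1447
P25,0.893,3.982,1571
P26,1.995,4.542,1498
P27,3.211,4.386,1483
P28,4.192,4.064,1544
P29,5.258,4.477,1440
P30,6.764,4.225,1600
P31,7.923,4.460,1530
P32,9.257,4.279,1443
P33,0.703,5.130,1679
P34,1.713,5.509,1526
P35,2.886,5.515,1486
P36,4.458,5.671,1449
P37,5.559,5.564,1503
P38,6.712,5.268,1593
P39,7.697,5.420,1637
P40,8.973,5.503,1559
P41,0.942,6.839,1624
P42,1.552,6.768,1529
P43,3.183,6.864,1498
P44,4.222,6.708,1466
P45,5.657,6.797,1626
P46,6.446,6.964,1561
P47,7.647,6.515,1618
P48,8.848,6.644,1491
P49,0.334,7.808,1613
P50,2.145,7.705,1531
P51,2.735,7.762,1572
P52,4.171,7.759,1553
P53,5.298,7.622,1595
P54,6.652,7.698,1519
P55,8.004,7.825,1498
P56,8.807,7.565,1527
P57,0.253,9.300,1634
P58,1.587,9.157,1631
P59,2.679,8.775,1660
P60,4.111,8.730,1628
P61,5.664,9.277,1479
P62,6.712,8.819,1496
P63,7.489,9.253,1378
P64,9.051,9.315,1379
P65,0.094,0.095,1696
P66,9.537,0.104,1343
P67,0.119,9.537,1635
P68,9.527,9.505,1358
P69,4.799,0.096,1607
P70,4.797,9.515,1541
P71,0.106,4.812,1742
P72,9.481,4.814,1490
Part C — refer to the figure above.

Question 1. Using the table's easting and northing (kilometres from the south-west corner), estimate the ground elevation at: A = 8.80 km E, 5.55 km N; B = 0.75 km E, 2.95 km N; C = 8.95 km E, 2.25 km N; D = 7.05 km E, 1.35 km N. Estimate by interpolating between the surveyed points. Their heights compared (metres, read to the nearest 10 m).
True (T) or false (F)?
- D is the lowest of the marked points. F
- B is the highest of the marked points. T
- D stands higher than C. T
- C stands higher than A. F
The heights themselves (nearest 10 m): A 1560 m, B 1690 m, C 1370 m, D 1500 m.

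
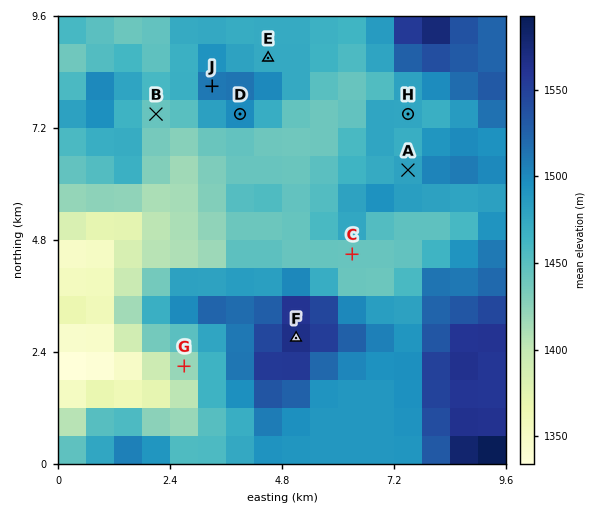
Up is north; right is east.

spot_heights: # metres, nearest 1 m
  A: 1478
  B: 1441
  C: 1436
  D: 1503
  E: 1472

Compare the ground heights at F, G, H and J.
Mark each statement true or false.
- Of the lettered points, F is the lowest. false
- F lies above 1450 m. true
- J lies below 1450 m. false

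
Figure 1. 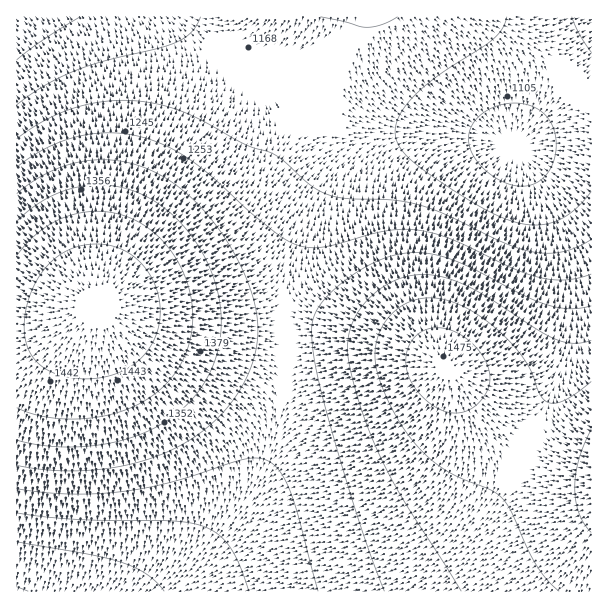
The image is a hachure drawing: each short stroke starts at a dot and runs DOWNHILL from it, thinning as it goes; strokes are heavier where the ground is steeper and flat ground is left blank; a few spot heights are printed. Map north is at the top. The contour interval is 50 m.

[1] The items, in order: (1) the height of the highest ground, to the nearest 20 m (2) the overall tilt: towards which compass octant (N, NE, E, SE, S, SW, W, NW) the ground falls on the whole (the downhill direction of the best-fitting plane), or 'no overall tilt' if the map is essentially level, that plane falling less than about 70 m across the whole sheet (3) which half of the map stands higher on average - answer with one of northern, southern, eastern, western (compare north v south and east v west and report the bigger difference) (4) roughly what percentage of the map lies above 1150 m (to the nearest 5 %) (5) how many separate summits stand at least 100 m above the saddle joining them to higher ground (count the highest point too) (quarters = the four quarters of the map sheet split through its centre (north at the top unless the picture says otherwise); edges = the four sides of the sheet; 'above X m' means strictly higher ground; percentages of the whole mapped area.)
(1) The highest ground is at about 1480 m.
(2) The general tilt is down to the north (the land rises towards the south).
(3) The southern half stands higher on average than the northern half.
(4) Roughly 85 % of the ground is higher than 1150 m.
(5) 2 summits rise at least 100 m above their surroundings.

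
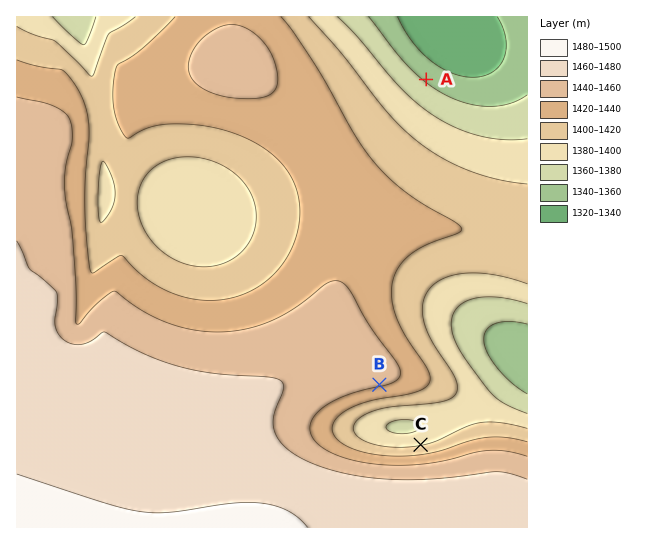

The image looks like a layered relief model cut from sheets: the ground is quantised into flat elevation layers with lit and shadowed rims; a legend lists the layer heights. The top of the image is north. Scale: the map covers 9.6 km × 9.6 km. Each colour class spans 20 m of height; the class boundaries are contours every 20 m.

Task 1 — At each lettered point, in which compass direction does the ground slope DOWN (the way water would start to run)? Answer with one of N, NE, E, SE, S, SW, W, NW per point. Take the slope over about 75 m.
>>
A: NE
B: S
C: N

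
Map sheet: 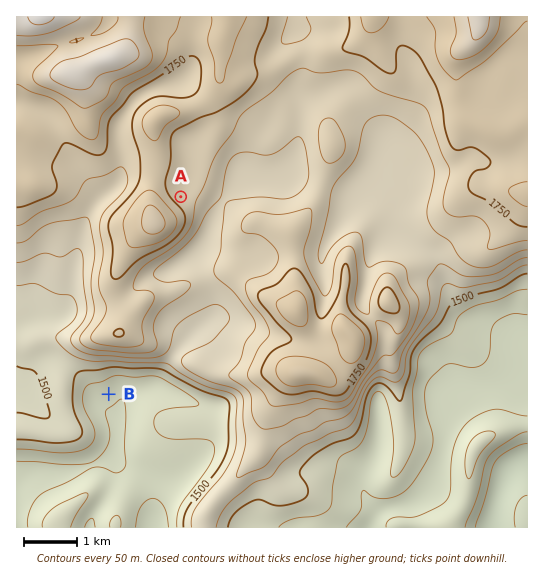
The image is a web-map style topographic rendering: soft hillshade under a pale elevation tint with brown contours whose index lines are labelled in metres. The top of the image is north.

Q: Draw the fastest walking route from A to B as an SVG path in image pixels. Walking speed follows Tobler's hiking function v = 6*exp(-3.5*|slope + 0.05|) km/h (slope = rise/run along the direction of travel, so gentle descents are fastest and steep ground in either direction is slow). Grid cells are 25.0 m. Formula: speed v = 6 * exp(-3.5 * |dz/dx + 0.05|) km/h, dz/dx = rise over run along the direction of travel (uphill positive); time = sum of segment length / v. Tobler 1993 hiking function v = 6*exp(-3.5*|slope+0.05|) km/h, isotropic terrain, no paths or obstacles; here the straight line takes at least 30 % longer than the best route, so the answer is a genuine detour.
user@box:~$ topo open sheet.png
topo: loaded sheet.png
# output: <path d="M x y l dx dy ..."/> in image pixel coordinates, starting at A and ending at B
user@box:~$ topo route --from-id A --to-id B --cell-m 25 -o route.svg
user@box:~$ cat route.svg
<path d="M181 197l1 1 5 3 4 4 4 8 0 21-9 19 0 38-13 27 0 31-3 5-3 3-50 25-4 4-4 8"/>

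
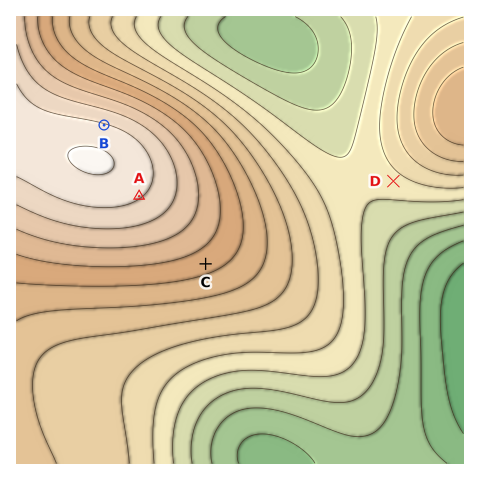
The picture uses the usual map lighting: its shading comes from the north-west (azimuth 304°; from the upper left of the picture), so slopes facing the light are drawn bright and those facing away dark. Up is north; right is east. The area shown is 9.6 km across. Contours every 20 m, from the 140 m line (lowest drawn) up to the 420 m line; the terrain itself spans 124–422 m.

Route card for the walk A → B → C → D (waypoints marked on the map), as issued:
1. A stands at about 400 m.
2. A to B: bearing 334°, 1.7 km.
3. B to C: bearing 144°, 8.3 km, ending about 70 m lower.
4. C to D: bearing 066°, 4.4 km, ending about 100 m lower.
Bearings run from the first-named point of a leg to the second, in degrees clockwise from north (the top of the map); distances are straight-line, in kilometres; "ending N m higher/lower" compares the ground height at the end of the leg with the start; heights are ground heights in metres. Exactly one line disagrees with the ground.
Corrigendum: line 3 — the distance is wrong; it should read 3.7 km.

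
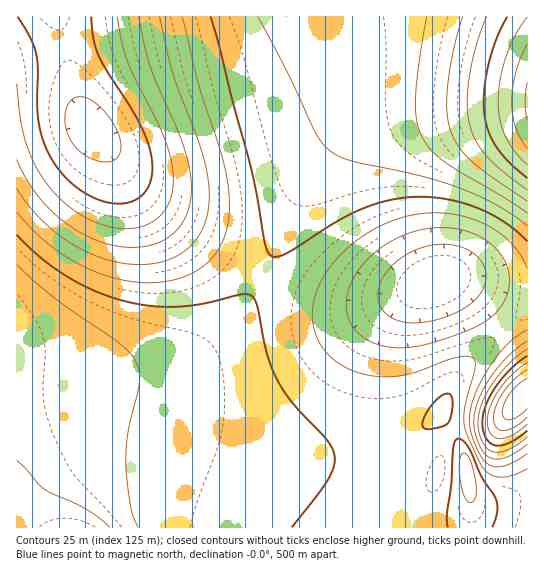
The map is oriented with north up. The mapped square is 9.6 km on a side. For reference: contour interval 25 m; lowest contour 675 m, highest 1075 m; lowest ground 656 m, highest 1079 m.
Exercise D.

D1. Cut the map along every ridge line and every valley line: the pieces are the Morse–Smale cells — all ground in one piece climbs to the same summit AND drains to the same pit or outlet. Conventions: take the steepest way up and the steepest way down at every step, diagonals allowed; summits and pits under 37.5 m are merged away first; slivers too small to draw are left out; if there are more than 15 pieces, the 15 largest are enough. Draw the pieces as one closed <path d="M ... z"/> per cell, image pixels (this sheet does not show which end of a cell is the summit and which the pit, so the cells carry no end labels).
<path d="M527 16l-471 1 7 20 10 52 8 24 8 14 23 27 16 24 23 25 26 20 41 28 44 25 49-103 16-23 22-19 20-10 33-6 125-8z"/><path d="M527 107l-125 8-33 6-20 10-22 19-16 23-48 101 2 3 38 18 38 8 24 0 17-3 42-14-9 5-20 23-14 37-4 35 0 29 3 27 3 11 19-8 38-31 16-35 12-16 60-54z"/><path d="M55 16l-39 1 0 349 2 2 73 7 47 0 35-7 30-16 25-23 19-26 14-28-43-24-41-28-26-20-23-25-16-24-23-27-8-14-12-40-9-47z"/><path d="M78 407l-24 1-17 4-16 7-5 4 1 105 394 0 22-43 0-2-6 4-13 0-12-6-10-8-9-18-25 4-55 0-25-3-56-12-103-32z"/><path d="M263 276l-35 53-25 23-30 16-35 7-47 0-74-8-1 55 17-9 21-5 41 0 46 9 81 27 56 12 25 3 55 0 24-4-5-40 0-29 4-35 14-37 5-8 19-17-4-1-33 12-17 3-24 0-38-8z"/><path d="M527 393l-29 30-35 5-15 9-5 9-6 29-21 42-3 11 115-1z"/><path d="M527 309l-59 54-12 16-13 32-41 34-19 9 6 15 9 10 16 8 16-2 7-10 6-29 7-11 13-7 35-5 30-30z"/>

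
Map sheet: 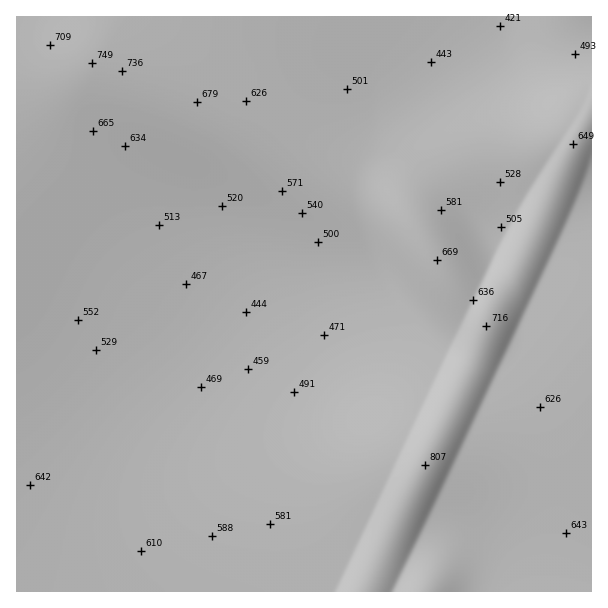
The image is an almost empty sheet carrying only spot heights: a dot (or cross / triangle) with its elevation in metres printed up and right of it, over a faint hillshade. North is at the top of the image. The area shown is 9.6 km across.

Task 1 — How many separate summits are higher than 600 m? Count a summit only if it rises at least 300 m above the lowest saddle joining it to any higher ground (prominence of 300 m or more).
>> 1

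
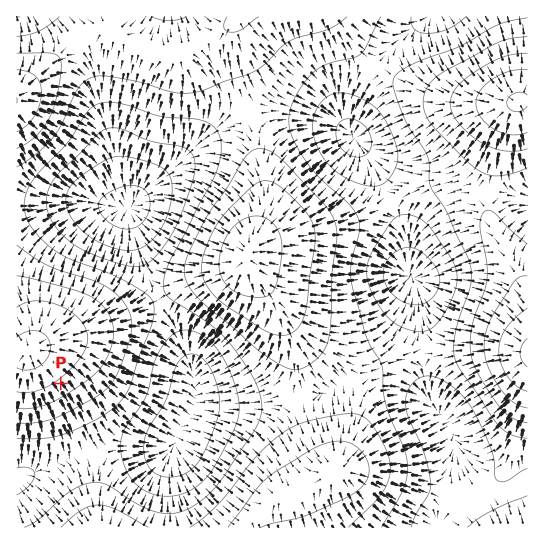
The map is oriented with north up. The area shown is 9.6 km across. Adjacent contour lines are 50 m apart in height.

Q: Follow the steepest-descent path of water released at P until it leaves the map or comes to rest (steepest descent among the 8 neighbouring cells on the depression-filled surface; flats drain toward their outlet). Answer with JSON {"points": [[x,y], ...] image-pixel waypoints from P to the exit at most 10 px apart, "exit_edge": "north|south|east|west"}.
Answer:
{"points": [[61, 383], [71, 394], [82, 405], [93, 415], [103, 426], [107, 437], [97, 447], [86, 454], [75, 458], [65, 462], [54, 466], [43, 469], [33, 473], [22, 478], [17, 481]], "exit_edge": "west"}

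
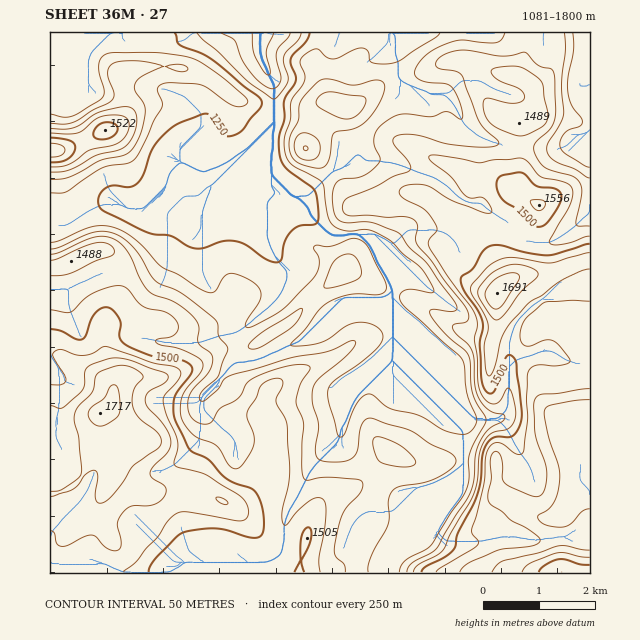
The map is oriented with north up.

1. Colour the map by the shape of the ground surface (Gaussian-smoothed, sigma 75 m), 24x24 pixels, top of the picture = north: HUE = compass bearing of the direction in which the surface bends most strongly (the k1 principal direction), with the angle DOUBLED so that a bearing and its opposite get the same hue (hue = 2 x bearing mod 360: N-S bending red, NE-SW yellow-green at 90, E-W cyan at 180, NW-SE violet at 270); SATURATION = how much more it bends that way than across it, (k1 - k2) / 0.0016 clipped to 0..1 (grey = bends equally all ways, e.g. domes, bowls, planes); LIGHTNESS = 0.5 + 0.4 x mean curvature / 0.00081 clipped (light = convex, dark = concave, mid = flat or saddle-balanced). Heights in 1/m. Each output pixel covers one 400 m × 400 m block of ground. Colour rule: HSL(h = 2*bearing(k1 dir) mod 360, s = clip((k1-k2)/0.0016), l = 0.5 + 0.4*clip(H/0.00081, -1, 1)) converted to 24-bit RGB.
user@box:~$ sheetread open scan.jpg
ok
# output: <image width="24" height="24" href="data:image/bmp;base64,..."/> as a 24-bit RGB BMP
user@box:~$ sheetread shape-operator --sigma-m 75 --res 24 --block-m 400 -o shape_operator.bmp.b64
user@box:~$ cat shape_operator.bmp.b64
<image width="24" height="24" href="data:image/bmp;base64,Qk32BgAAAAAAADYAAAAoAAAAGAAAABgAAAABABgAAAAAAMAGAAATCwAAEwsAAAAAAAAAAAAAgZBGdHhMmXFCsMNNZnVITnRcdoNzgnh5gmxofI5dTJiU1MdnRVZ9snljSmd2FKGpSfv/4WnvqXrGfXa6c5nIaJjeyMroX1/gpni6WWOsfLWeonyXrX6dVmWFb3dOb2NCi5hMcbyBMUaO5MmnPVZ+oWxzT36maoKBKmY7FT+i33xIfpgybWsgT0oPdIkAZmAZS4ZJsGN5g6RWenphoXxoe1mQlmKge3OwmeTJZY6oKF5417CWmU2lXoR9qZx8WF2FfoCAC11Z6WypzGRhbmSxf6/cyZ/QaU+npH7BSIShyo6KUn6Pjae3amG7d5fKp+zsw1TSqkx6SJ9/QquIxHW0hnCjm4FnYm5KcYNUWoFvAyIz/N7HZ72fTz5tv39ZlHKOYmZ+qlpps7Jkr2RlVYwuNJFRc66CkZBKcTFmuIR9prCDLIR9bW6XuFitt12EkXSrgZy+UbG2AQoy//rJVqinZTZ2trxhgI93cVOArHtxbpxroXOLy6TFS+HOQoGdpkx7SkZnu6drsqp6V3xwOWJUfj1uvMKPjrK7eJapgnCpABdw6vvQvBLjnD2Lm8iAhHppUEONt395m6h6Y7+WjMuatJ5UNSlprER5e1yUnb+Gq6OMhoCfPUOIPIqkk82NmGiAkVdaeFNPIUtSZZwAWQ03zXZtuZ59hXiqOmCqpHnE1YuNkbVTgnYsso4gCyYoXp6MjF2ky7B4mpdTg4pdWEZ0Spdso4pIfGZQg29mgH5+Wwht6v+FBStMnOeahLTLmorIZ15JPIdx19Sk4pDjl4v27rX2I2LKDX1fRqq8x6jg5qDevFN9N2pIWIJeg311gH9/gH9/fn2AFgBj//3MARtfm99qZ3VGfYpCaqS5Nr/FbcZRgc5kjSxJ1T4v5nbXbyfWSYogJWUEaawY4Gzn7I/1SYq8VYVwf4CAgH9/f05fBwcs//vMCyFjjLxJgWVgjXtUjqR2dTdzzddPcE8nflc2kLREeZ5KjFlTJH2j9Jzy49AfH2kaQ4A12IuvfFS8eXiBgExowRvME5n//+KnI0uUs4ebZWKKh5uNiVhhWWOVwaqSbXekdJPBnq69gXGuqzy2w39SD2g16Wa13UunTXtXdYdQhmxiiV+GS4vdMs3wMgEa//2OHqNgTJBqZoireJKzbHs4PYtIqJ1osa16TZWDlnxogEdodlKCxcijdlS6KnNo42yo3U2UQpY6TLZ+Vpadlk0xTwEnbd7/19b16IzPMIh0SoFLgIJgzpz/N83JSIgzgtVqSVGIgmJdeFiBeZmEkZ9ohl11g1d8N2Y/042csLHWXEecgl1tSA03j/asLqSCOb0667HcsZH2rW/xkWvFG2h/9Lf71NT3e3HYijGLiHRxaHN+gpN0lG5tgGaAZV+ZirLANaBNz4Mxei5LhSF1fbrof9mCiFxTP7hDi5UjXEoMFWsO1HxcSn0xJHYJqJYNeyUdf1ZYi4RzcnZ8fYJxiH12d3eFbJSPh0J53ANE250UKqxBQrSKU4I6ncVWesS5m1Fmbik81qduQaU+EXAij51WVIFSfHxbiXxkZ4h0hoR5c4J5dn2DhoB+eZCAgVZVWCZafsyhra7mtZPmlmjNidLcVrqdiE89gTBzf7XOqOnr3bbkIkCpjKseRYIsP183fqJMVpSBd4CFhnJtbn5jfYZwhmBqgRg4dpYmCvM7aoFRZoRQt5ZUrUkvjEFZhL+/SInOnc6xQ76Ej3G2eyrlztP9nEjtk1lHMOI1OnhsWWdwmWd3pZhoToZURDSA3j701vXeKoyyZXx5hUtVoIo+htTGf7vScnerUGKiqIgzrp0mPlwnajAo2FLa42T/69X2xr3lMkWMU3mAZoh4m3B+tK14FkhuLubh9cFzkx1MSocuOauyjMS4haJkgmZPayo5lysVuNdK2pxmJYxpSJSFSG0aE2Am43xI+G53jTLNbmimYluJhFpVxdeJDGzbF0e44nB3kYDew7/sIpiLa45NgGpajGdlaiV7q+fBaYO514+IcJLVJVKwmlVXOmRtmmsYzeU1akM0eU45RZF1me/cjejbQg+Khxh+zc9ZhstyokmS3njQbFOaklhLZ1w6R76Bt69JkW9Jk9mHxq1rLh5QgH9/Oj+LleXZzq/loIXurr70qsvwasZchU47KgU4XYnUo+GThJBYmXVTXo5IbEygrXzbuZ7ldcrfgLLXhYvXqkZK6nxoJkqYf3+AaYV/UJgwg18pprcvbZsxh4w9kFFas3B8EyttL51B6IpEdI9bmo9qj2ZxVnxdMn07o6wzsq4ybkk0kl9Cp3dO2cmLOk6Z"/>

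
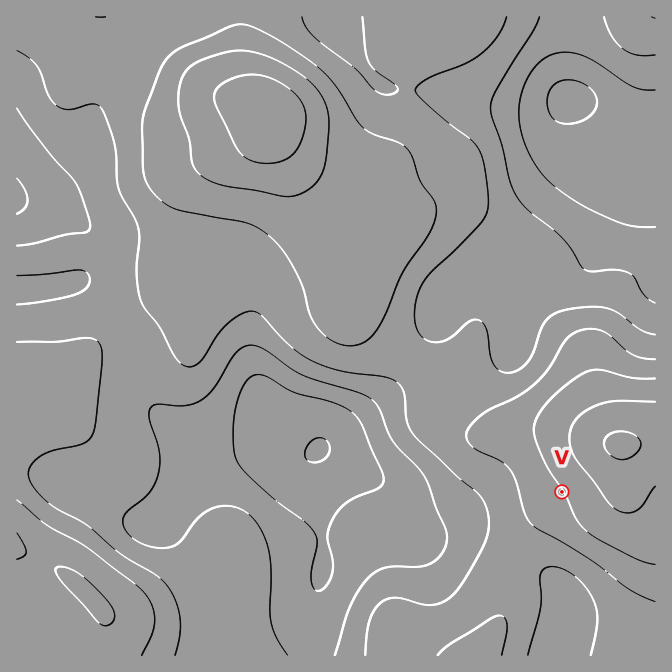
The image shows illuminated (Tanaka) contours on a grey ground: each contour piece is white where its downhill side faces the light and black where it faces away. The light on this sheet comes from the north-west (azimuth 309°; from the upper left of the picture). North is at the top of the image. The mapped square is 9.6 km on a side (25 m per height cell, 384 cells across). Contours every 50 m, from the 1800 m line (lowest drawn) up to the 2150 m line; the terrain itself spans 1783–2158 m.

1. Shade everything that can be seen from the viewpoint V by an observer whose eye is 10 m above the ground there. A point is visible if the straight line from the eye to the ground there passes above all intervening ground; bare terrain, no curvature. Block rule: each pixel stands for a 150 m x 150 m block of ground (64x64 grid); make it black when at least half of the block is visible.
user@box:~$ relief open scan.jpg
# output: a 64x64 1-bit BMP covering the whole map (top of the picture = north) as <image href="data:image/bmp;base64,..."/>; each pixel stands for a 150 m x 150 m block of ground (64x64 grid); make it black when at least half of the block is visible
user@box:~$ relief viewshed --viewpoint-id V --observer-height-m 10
<image width="64" height="64" href="data:image/bmp;base64,Qk0+AgAAAAAAAD4AAAAoAAAAQAAAAEAAAAABAAEAAAAAAAACAAATCwAAEwsAAAIAAAAAAAAA////AAAAAAAB///wB///4AD///AH//4AAH//8Af//AAAf//4B//8AAD///gP//wAAP///A//+AAB///8H//4AAP///4f//AAB////h//8AD////+P//wAP////4///AA//wf/3//8AD/+B/////wAP/4H////P+A//4f///8P+D//5///h4/4P/////4H7/g/////+AP/+D/////AA//4P////wAD//g////+AAf+cD////wAD/wAP////AAYAAA////4AAAAAD////AAAAAAP///4AAAAAA////gAAAAADn/P+AAAAAAMf4/5/8AAAAw/B/j/4AAACD4H+P/gAAAAHgfwf+AAAAAMB/A/4AAAAAAH4A/gAAAAAHvgD+AAAAAAfcAH4AAAAAB/wAPgAAAAAD+AA+AAAAAAPwAB4AAAAAA+AAHwAAAAAB4AAPAAAAAAHgCAcAAAAAAfA8A4AAAAAB//4BAAAAAAP//wAAAAAAA///AAAAAAAB//8AAAAAAAD//44AAAAAAB///AAAAAAAA//8AAAAAAAB/8AAAAAAAAD/wAAAAAAAAP/AAAAAAAAAf4AAAAAAAAA/gAAAAAAAAA+AAAAAAAAAAAAAAAAAAAAAAAAAAAAAAAAAAAAAAAAAAAAAAAAAAAAAAAAAAAAAAAAAAAAAAAAAAAAAAAAAAAAAAAAAAA=="/>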